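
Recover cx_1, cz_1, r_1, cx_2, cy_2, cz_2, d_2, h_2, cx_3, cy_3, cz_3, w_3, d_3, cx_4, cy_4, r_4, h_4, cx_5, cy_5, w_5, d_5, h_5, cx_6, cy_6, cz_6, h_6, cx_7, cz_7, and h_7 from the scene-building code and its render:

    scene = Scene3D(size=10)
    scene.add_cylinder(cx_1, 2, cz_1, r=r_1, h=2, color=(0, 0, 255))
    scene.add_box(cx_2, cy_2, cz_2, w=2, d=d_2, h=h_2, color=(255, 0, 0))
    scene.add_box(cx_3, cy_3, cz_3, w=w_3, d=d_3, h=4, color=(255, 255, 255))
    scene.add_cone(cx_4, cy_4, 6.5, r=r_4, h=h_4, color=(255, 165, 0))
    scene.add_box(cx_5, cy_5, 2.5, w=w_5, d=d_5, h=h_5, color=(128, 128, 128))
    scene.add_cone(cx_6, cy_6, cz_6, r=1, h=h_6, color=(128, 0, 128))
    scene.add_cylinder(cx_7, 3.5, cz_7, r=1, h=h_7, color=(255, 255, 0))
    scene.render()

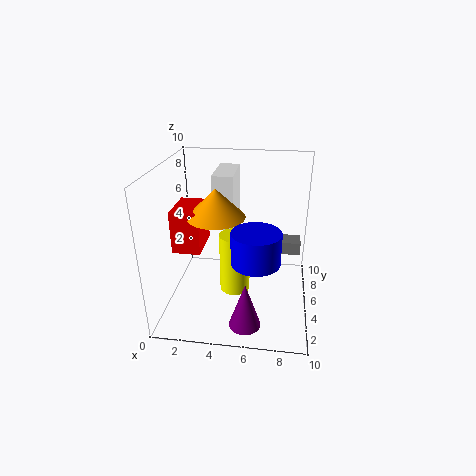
cx_1 = 6.5, cz_1 = 5, r_1 = 1.5, cx_2 = 0.5, cy_2 = 4, cz_2 = 4, d_2 = 3, h_2 = 3, cx_3 = 3, cy_3 = 6, cz_3 = 5, w_3 = 1.5, d_3 = 3.5, cx_4 = 3.5, cy_4 = 5, r_4 = 2, h_4 = 2, cx_5 = 6.5, cy_5 = 7.5, w_5 = 3, d_5 = 1.5, h_5 = 1, cx_6 = 6, cy_6 = 1, cz_6 = 1, h_6 = 3, cx_7 = 5, cz_7 = 2, h_7 = 4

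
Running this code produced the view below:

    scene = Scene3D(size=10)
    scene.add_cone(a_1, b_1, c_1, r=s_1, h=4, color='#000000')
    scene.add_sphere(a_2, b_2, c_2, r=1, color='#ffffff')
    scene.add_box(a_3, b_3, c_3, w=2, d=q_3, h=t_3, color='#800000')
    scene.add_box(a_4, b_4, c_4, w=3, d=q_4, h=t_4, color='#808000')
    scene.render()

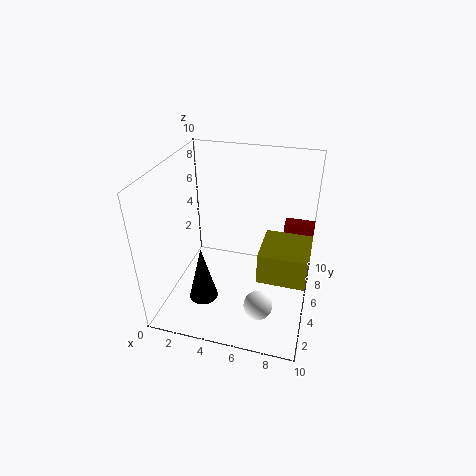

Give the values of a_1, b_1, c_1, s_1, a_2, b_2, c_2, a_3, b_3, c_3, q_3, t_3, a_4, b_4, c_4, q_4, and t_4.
a_1 = 3; b_1 = 3; c_1 = 1; s_1 = 1; a_2 = 7; b_2 = 3; c_2 = 1; a_3 = 8; b_3 = 6; c_3 = 4; q_3 = 1; t_3 = 2; a_4 = 7; b_4 = 2; c_4 = 4; q_4 = 3; t_4 = 2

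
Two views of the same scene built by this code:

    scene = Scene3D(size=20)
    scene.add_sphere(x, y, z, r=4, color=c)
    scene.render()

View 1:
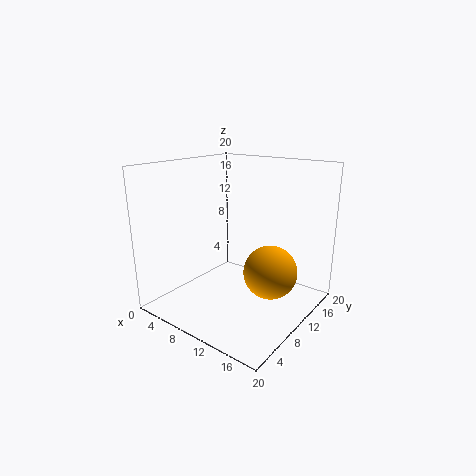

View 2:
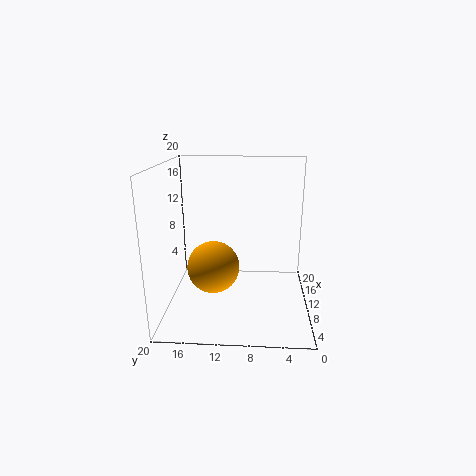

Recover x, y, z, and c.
x = 13, y = 14, z = 4, c = 'orange'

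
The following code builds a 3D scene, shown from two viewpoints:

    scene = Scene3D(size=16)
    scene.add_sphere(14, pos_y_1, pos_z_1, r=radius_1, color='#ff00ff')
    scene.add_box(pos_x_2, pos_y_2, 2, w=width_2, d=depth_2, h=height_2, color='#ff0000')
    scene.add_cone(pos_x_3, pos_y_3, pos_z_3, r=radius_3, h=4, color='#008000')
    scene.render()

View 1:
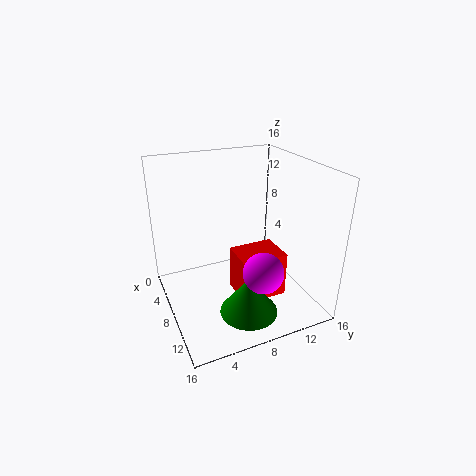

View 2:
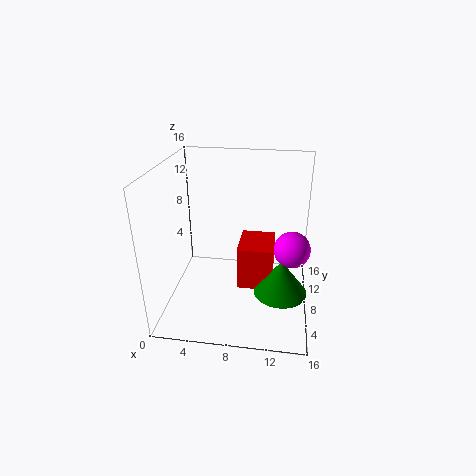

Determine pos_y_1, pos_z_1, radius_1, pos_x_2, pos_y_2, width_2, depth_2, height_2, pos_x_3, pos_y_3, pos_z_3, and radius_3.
pos_y_1 = 8; pos_z_1 = 7; radius_1 = 2; pos_x_2 = 8; pos_y_2 = 7; width_2 = 4; depth_2 = 5; height_2 = 5; pos_x_3 = 13; pos_y_3 = 7; pos_z_3 = 2; radius_3 = 3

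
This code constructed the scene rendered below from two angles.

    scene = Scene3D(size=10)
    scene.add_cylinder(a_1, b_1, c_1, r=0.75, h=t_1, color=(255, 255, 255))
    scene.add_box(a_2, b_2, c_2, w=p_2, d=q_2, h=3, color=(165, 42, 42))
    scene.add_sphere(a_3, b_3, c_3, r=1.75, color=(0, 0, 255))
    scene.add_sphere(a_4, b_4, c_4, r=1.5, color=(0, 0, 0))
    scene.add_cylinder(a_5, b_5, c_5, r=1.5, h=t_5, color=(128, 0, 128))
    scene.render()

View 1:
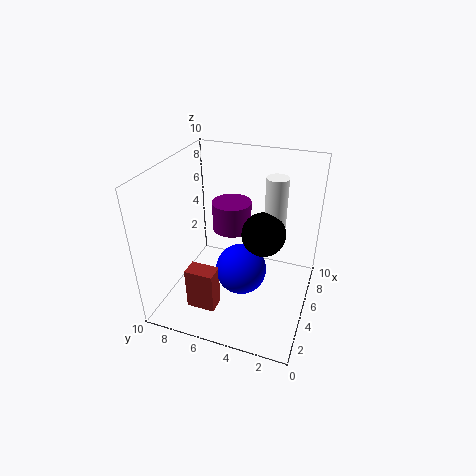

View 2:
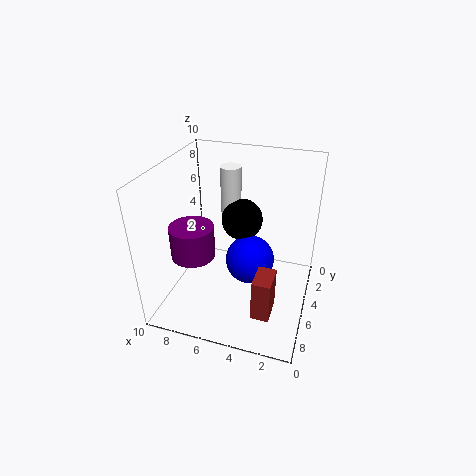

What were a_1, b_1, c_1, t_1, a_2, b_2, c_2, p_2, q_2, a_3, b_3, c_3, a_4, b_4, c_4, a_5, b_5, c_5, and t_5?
a_1 = 6.25; b_1 = 2.75; c_1 = 5.75; t_1 = 3.5; a_2 = 2; b_2 = 5.75; c_2 = 0.5; p_2 = 1.25; q_2 = 2; a_3 = 4.25; b_3 = 4.5; c_3 = 3; a_4 = 5.25; b_4 = 3.25; c_4 = 5.5; a_5 = 7.75; b_5 = 6.5; c_5 = 4; t_5 = 2.25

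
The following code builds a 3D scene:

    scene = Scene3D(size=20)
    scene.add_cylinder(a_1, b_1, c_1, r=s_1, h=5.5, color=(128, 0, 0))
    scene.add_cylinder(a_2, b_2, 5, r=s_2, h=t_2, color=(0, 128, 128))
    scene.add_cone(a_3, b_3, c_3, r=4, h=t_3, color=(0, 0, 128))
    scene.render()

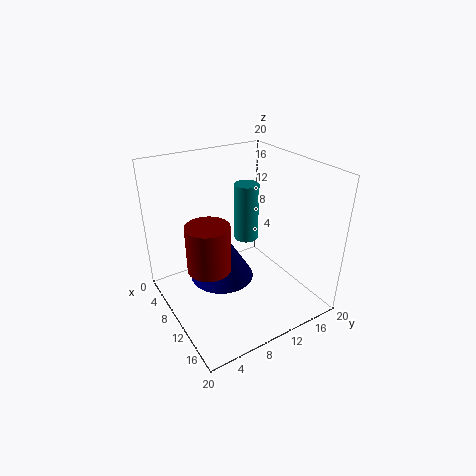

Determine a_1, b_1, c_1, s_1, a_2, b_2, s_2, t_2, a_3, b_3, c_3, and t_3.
a_1 = 15
b_1 = 3
c_1 = 10.5
s_1 = 2.5
a_2 = 3
b_2 = 16
s_2 = 2
t_2 = 9.5
a_3 = 12.5
b_3 = 6
c_3 = 7
t_3 = 6.5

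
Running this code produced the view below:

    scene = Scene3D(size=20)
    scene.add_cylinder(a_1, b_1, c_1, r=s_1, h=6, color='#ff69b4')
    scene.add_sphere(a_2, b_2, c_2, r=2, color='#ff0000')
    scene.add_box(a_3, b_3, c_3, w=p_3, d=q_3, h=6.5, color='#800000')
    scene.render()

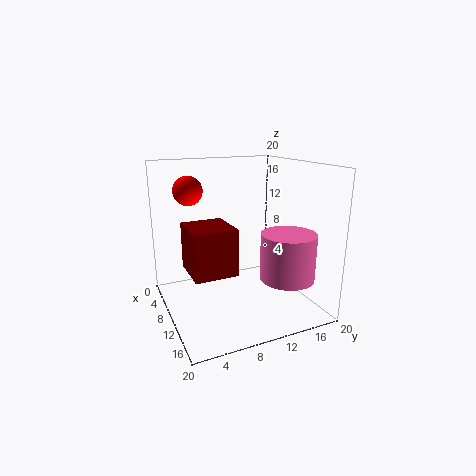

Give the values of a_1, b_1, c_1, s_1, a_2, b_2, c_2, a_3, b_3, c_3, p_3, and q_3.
a_1 = 16.5, b_1 = 14, c_1 = 6, s_1 = 3.5, a_2 = 7, b_2 = 4, c_2 = 16.5, a_3 = 6, b_3 = 3, c_3 = 5.5, p_3 = 6.5, q_3 = 6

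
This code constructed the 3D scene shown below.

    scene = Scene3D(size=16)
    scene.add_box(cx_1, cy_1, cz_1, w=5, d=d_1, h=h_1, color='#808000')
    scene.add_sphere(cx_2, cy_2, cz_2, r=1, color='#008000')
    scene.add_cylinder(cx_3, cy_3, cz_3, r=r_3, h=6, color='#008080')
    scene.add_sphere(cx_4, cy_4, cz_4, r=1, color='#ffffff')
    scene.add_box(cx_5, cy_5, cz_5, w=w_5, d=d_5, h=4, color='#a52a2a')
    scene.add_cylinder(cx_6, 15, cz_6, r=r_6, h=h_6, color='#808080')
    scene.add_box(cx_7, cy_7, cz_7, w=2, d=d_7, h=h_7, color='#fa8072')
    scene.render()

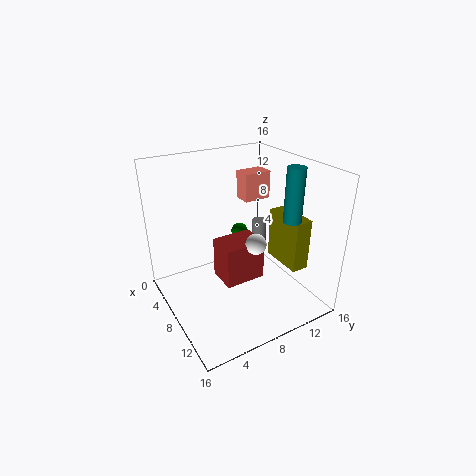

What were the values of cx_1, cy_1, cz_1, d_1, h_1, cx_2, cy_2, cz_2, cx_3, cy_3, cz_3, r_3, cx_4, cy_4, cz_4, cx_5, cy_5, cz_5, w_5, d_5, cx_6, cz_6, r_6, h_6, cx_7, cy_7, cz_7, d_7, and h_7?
cx_1 = 7, cy_1 = 13, cz_1 = 4, d_1 = 2, h_1 = 6, cx_2 = 5, cy_2 = 10, cz_2 = 7, cx_3 = 11, cy_3 = 13, cz_3 = 10, r_3 = 1, cx_4 = 13, cy_4 = 7, cz_4 = 10, cx_5 = 10, cy_5 = 4, cz_5 = 6, w_5 = 3, d_5 = 4, cx_6 = 2, cz_6 = 3, r_6 = 1, h_6 = 3, cx_7 = 6, cy_7 = 9, cz_7 = 12, d_7 = 3, h_7 = 3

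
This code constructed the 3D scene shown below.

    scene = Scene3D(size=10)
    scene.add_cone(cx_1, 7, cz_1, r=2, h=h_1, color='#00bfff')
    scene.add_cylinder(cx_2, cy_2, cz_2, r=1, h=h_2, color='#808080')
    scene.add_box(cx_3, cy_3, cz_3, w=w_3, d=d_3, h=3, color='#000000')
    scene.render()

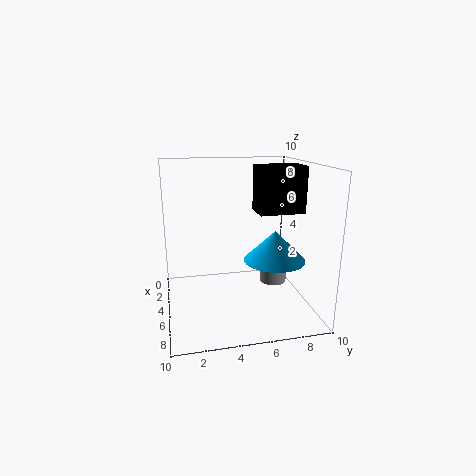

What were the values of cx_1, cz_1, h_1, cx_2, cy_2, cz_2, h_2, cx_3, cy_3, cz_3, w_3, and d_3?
cx_1 = 7
cz_1 = 4
h_1 = 2
cx_2 = 4
cy_2 = 8
cz_2 = 1
h_2 = 2
cx_3 = 5
cy_3 = 6
cz_3 = 7
w_3 = 2
d_3 = 3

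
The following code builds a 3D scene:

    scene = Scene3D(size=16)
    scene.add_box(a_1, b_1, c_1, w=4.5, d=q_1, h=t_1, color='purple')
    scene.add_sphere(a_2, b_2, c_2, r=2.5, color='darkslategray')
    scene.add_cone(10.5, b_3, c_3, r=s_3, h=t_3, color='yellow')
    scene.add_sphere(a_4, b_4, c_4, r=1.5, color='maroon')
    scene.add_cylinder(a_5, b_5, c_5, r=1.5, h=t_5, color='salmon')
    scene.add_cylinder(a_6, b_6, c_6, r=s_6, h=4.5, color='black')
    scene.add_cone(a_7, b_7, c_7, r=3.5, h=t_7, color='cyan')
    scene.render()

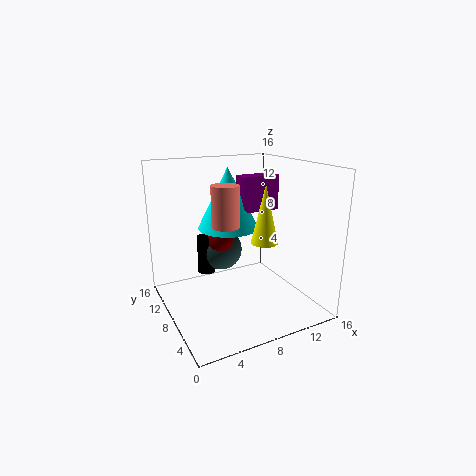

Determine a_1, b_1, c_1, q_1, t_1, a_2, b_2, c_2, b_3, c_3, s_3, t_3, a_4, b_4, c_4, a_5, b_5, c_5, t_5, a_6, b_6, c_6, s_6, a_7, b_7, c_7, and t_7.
a_1 = 9
b_1 = 8.5
c_1 = 10.5
q_1 = 2
t_1 = 4
a_2 = 7.5
b_2 = 11.5
c_2 = 5.5
b_3 = 6.5
c_3 = 7.5
s_3 = 1.5
t_3 = 6.5
a_4 = 7
b_4 = 10.5
c_4 = 7
a_5 = 6.5
b_5 = 8
c_5 = 9.5
t_5 = 4.5
a_6 = 5.5
b_6 = 11.5
c_6 = 3
s_6 = 1
a_7 = 8
b_7 = 10.5
c_7 = 8.5
t_7 = 7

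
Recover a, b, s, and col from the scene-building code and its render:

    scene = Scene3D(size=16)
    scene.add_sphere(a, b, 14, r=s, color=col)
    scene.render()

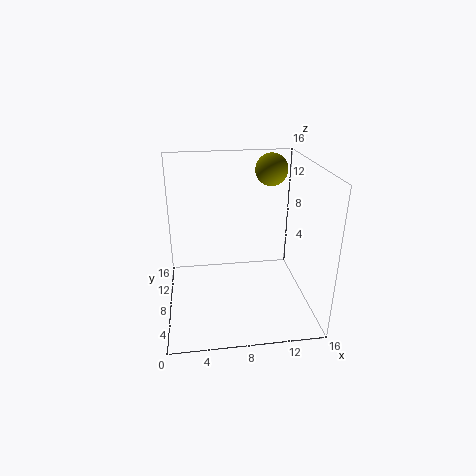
a = 13
b = 14
s = 2
col = 'olive'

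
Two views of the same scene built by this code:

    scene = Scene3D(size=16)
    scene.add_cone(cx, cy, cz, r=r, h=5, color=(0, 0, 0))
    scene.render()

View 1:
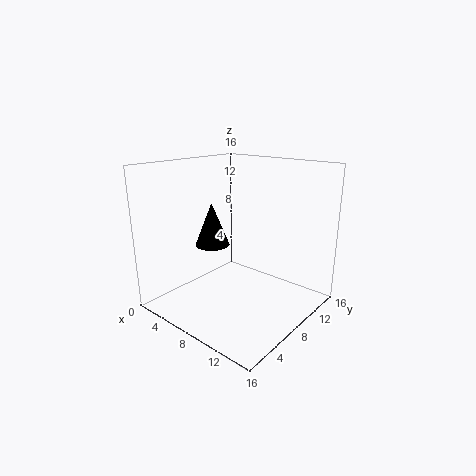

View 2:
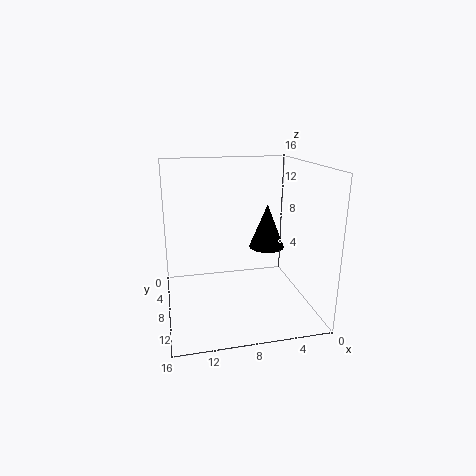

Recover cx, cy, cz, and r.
cx = 4.5
cy = 7.5
cz = 6.5
r = 2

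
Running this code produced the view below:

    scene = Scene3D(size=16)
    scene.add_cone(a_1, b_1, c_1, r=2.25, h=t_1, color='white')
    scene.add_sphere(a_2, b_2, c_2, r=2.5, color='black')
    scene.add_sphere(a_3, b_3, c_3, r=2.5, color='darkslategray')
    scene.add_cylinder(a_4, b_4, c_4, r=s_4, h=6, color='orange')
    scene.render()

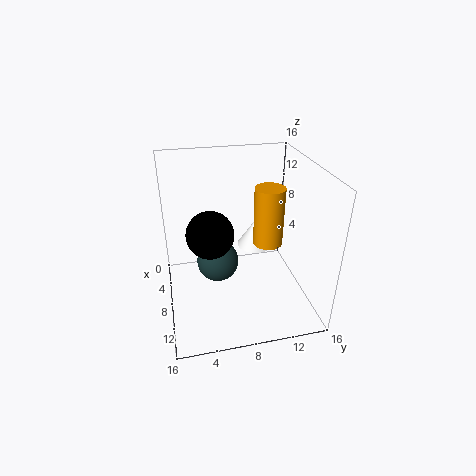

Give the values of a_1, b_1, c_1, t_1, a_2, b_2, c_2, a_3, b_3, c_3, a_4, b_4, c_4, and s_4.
a_1 = 3.75; b_1 = 11.25; c_1 = 4.25; t_1 = 3.5; a_2 = 9.25; b_2 = 4.75; c_2 = 9.5; a_3 = 5.75; b_3 = 6; c_3 = 3.75; a_4 = 10.75; b_4 = 10.5; c_4 = 8.75; s_4 = 1.5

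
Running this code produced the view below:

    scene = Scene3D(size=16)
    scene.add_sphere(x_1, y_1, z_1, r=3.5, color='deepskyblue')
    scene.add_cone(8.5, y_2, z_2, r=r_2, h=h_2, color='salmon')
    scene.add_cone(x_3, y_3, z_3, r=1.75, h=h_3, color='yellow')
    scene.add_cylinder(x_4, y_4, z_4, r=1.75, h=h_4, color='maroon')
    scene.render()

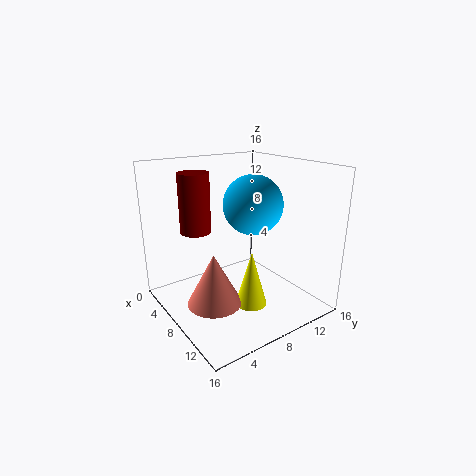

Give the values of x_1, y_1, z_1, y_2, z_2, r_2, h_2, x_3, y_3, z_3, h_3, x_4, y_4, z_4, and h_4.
x_1 = 6.75
y_1 = 11
z_1 = 11
y_2 = 4.5
z_2 = 1.25
r_2 = 3
h_2 = 5.75
x_3 = 10.25
y_3 = 8.25
z_3 = 0.75
h_3 = 6.25
x_4 = 4.25
y_4 = 4.75
z_4 = 8.25
h_4 = 6.75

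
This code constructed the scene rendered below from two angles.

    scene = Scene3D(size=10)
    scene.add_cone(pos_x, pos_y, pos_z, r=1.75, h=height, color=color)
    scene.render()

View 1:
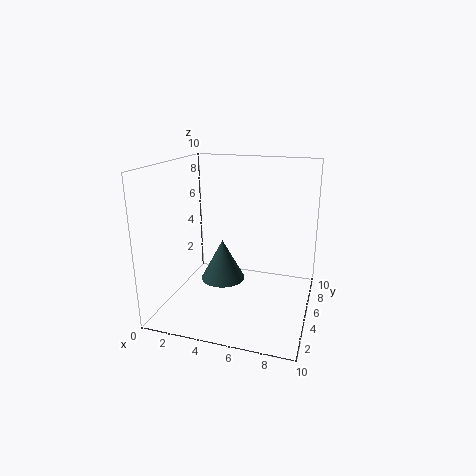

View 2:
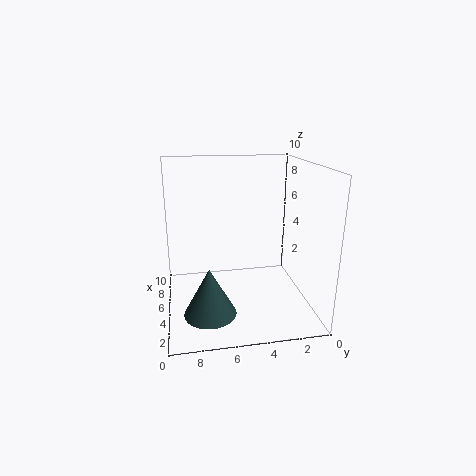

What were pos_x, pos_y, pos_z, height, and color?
pos_x = 3, pos_y = 7.25, pos_z = 0.5, height = 3.25, color = 'darkslategray'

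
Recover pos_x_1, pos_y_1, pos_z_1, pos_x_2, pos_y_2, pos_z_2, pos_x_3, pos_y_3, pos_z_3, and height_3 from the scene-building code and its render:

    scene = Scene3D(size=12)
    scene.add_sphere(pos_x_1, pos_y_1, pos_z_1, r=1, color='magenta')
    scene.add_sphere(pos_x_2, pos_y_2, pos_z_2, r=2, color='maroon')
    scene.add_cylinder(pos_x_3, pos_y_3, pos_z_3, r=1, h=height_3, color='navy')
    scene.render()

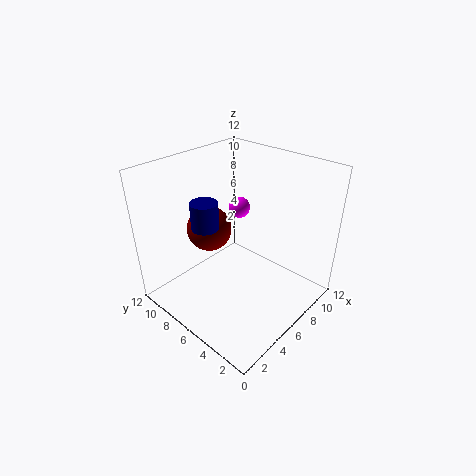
pos_x_1 = 9.5
pos_y_1 = 9
pos_z_1 = 6.5
pos_x_2 = 6
pos_y_2 = 9.5
pos_z_2 = 5.5
pos_x_3 = 2.5
pos_y_3 = 6
pos_z_3 = 8.5
height_3 = 2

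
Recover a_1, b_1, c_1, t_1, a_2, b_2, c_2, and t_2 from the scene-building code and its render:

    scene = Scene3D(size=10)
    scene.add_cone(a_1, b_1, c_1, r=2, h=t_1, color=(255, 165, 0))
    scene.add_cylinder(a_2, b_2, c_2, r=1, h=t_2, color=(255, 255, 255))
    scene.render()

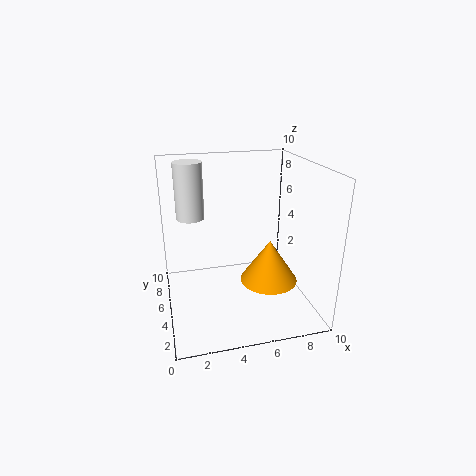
a_1 = 7; b_1 = 4; c_1 = 2; t_1 = 3; a_2 = 2; b_2 = 7; c_2 = 6; t_2 = 4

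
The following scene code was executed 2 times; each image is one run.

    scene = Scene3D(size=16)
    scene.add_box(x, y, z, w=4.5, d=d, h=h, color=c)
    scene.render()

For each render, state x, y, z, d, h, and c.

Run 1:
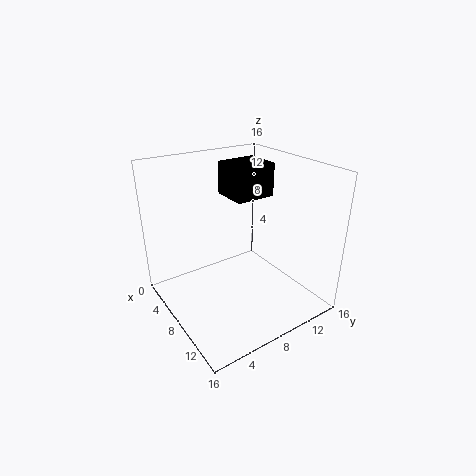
x = 1.5, y = 9.5, z = 11, d = 5, h = 4, c = 'black'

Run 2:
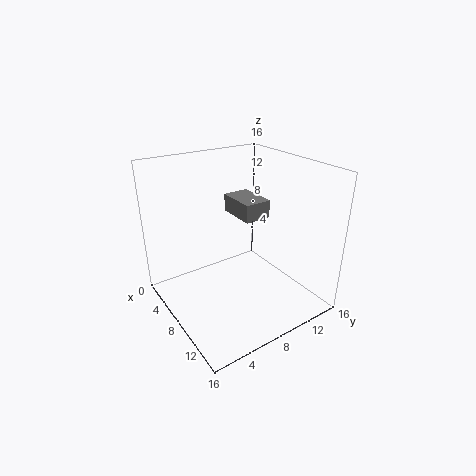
x = 4.5, y = 8.5, z = 10, d = 3, h = 2, c = 'gray'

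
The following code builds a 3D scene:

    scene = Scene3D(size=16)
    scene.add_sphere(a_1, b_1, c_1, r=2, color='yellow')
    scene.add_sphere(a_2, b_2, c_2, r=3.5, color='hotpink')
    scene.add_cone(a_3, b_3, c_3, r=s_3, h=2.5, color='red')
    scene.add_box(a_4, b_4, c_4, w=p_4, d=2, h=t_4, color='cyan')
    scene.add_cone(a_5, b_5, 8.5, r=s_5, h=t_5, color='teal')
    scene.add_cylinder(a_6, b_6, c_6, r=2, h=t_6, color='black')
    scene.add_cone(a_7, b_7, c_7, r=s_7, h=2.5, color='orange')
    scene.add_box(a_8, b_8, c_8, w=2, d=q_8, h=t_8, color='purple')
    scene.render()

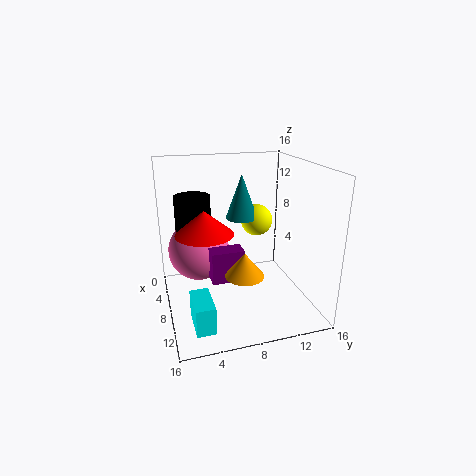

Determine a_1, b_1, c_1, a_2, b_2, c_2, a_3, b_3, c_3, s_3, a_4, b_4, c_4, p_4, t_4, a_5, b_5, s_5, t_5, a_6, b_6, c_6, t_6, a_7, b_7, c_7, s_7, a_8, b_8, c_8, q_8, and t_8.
a_1 = 3, b_1 = 12, c_1 = 8, a_2 = 5.5, b_2 = 4, c_2 = 6, a_3 = 9.5, b_3 = 4, c_3 = 9.5, s_3 = 3, a_4 = 10, b_4 = 2, c_4 = 0.5, p_4 = 4, t_4 = 3, a_5 = 3, b_5 = 10, s_5 = 2, t_5 = 5.5, a_6 = 5.5, b_6 = 3.5, c_6 = 5, t_6 = 7.5, a_7 = 12, b_7 = 7.5, c_7 = 5.5, s_7 = 2, a_8 = 8.5, b_8 = 4.5, c_8 = 4, q_8 = 3.5, t_8 = 3.5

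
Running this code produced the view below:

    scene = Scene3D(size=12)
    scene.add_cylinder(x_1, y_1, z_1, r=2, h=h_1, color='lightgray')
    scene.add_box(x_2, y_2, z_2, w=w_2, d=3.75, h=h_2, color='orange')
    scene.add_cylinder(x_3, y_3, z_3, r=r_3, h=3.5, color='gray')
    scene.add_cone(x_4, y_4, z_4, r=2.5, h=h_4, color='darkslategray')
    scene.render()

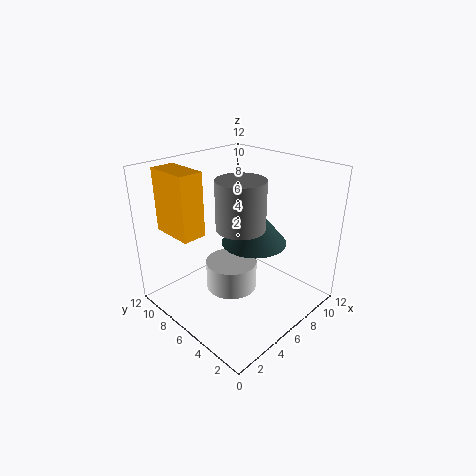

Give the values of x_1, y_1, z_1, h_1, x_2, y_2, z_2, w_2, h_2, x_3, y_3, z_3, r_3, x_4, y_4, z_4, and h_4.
x_1 = 4.25, y_1 = 5, z_1 = 2.75, h_1 = 2.25, x_2 = 1.75, y_2 = 7.5, z_2 = 6.5, w_2 = 2, h_2 = 5.25, x_3 = 3.75, y_3 = 3.5, z_3 = 8.5, r_3 = 1.75, x_4 = 5.75, y_4 = 4, z_4 = 6.5, h_4 = 3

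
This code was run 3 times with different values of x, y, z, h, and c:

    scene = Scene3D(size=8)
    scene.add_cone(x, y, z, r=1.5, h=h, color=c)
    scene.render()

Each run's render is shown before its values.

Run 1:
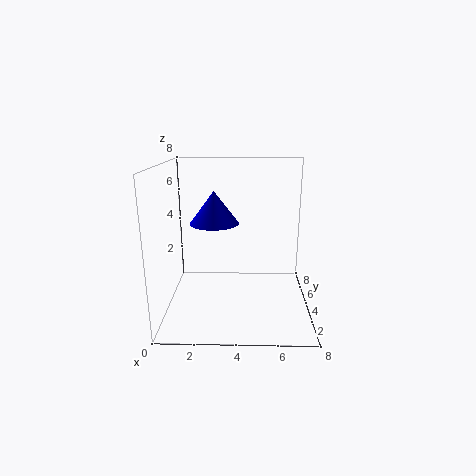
x = 2.5
y = 6
z = 4.25
h = 2
c = 'blue'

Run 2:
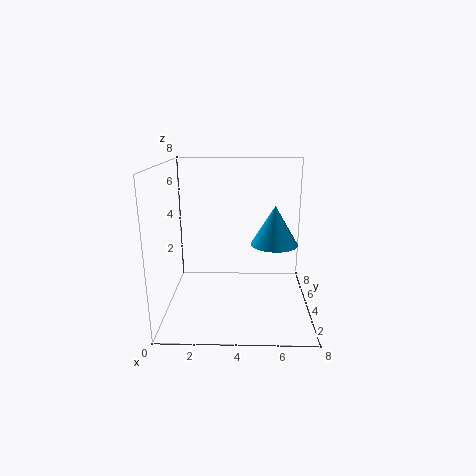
x = 6.25
y = 6.5
z = 2.75
h = 2.5
c = 'deepskyblue'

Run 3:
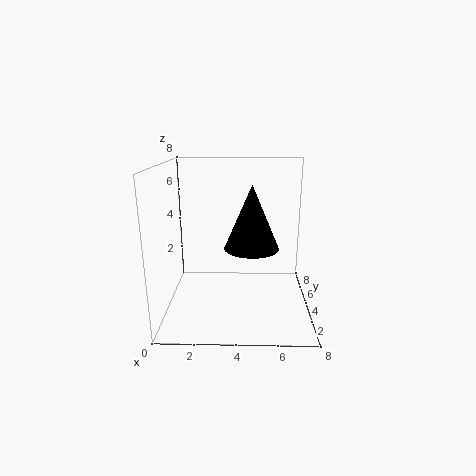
x = 4.75
y = 3.75
z = 3.5
h = 3.5
c = 'black'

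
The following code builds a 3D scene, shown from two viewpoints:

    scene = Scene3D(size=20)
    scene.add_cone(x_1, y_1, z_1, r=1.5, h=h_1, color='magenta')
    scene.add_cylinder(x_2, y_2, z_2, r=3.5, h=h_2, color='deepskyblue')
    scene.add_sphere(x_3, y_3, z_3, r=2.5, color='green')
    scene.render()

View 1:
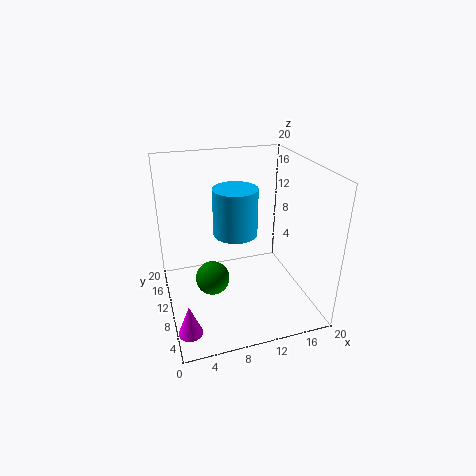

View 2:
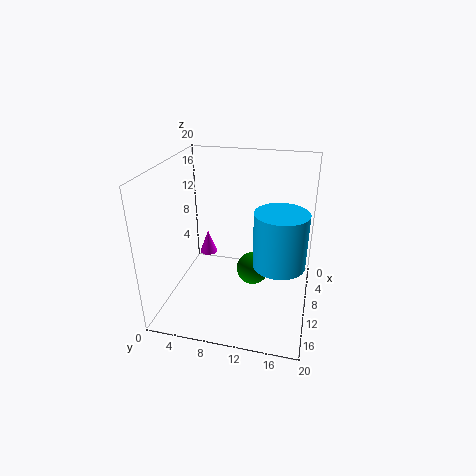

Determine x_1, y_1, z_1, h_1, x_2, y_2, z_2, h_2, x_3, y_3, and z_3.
x_1 = 1.5, y_1 = 2.5, z_1 = 2, h_1 = 4, x_2 = 11.5, y_2 = 16, z_2 = 7.5, h_2 = 7.5, x_3 = 6.5, y_3 = 11.5, z_3 = 3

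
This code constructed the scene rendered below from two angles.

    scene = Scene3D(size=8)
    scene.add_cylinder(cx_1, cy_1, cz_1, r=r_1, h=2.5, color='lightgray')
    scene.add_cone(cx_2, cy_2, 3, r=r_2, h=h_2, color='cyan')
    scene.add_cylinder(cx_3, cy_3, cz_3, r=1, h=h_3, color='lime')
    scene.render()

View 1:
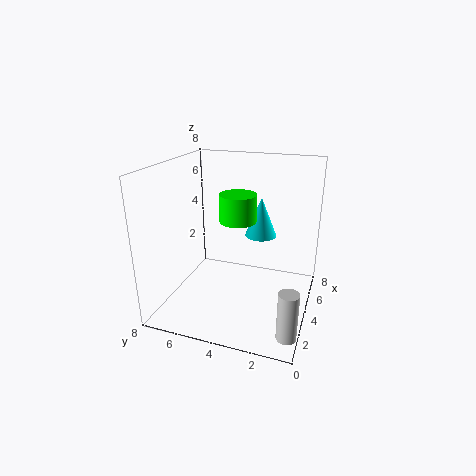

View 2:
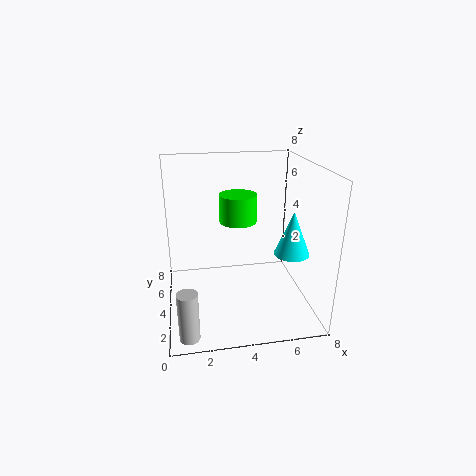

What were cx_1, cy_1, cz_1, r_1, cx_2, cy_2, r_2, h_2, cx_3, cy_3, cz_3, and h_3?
cx_1 = 1, cy_1 = 0.5, cz_1 = 0.5, r_1 = 0.5, cx_2 = 7, cy_2 = 3.5, r_2 = 1, h_2 = 2.5, cx_3 = 4, cy_3 = 4, cz_3 = 5, h_3 = 1.5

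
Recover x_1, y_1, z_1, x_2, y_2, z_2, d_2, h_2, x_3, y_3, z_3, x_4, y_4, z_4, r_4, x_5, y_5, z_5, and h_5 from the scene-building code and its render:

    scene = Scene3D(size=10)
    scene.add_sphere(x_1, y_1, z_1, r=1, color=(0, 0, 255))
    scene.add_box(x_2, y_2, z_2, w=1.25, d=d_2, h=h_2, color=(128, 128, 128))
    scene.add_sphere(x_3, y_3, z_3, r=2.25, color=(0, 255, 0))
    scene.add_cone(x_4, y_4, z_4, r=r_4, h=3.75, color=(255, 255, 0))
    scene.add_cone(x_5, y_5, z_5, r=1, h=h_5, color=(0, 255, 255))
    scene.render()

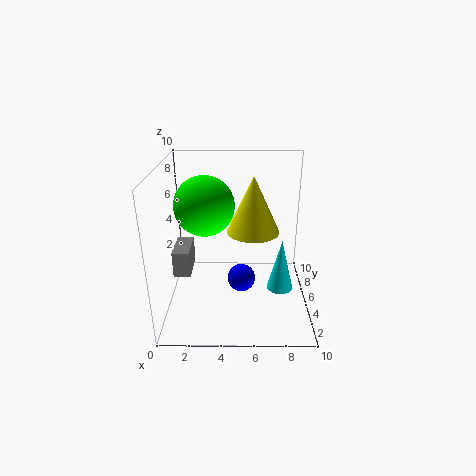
x_1 = 5.25; y_1 = 5; z_1 = 1.75; x_2 = 0.25; y_2 = 5; z_2 = 1.75; d_2 = 2.75; h_2 = 2; x_3 = 2.5; y_3 = 7.25; z_3 = 6.5; x_4 = 6; y_4 = 4.5; z_4 = 5.75; r_4 = 1.75; x_5 = 8.25; y_5 = 6; z_5 = 0.25; h_5 = 4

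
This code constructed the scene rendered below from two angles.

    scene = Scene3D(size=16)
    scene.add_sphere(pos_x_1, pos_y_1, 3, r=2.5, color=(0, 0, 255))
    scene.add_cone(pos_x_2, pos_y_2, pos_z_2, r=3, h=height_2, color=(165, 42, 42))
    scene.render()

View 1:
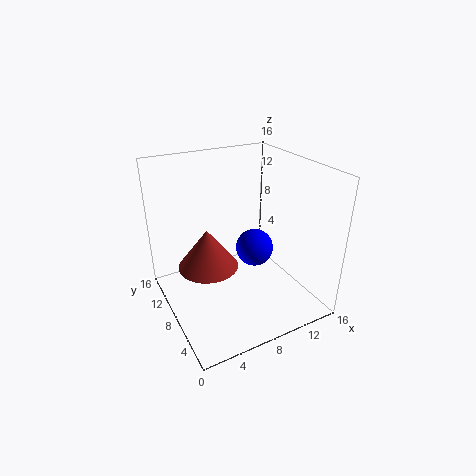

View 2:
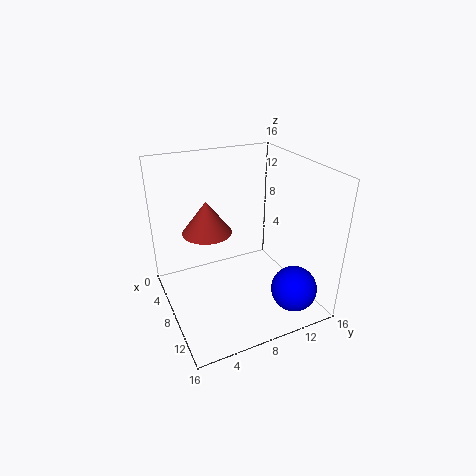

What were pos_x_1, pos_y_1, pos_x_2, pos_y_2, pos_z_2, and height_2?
pos_x_1 = 13, pos_y_1 = 12.5, pos_x_2 = 3.5, pos_y_2 = 6, pos_z_2 = 7, height_2 = 4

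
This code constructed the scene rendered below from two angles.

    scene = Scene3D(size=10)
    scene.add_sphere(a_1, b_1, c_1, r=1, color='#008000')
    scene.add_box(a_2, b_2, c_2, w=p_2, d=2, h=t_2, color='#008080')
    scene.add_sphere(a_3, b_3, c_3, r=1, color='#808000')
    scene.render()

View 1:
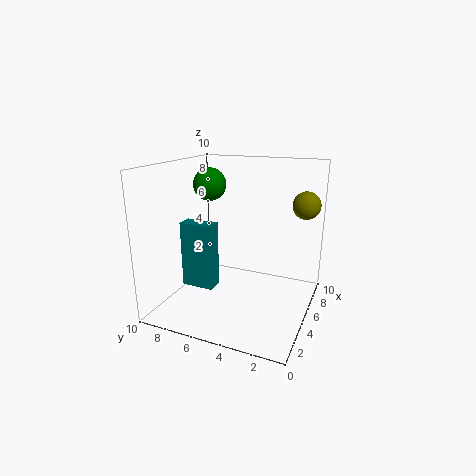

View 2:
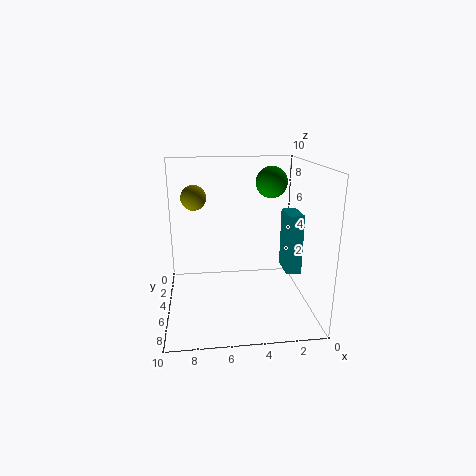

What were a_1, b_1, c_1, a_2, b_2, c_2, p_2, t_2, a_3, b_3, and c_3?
a_1 = 3
b_1 = 6
c_1 = 9
a_2 = 1
b_2 = 5
c_2 = 3
p_2 = 1
t_2 = 4
a_3 = 8
b_3 = 1
c_3 = 7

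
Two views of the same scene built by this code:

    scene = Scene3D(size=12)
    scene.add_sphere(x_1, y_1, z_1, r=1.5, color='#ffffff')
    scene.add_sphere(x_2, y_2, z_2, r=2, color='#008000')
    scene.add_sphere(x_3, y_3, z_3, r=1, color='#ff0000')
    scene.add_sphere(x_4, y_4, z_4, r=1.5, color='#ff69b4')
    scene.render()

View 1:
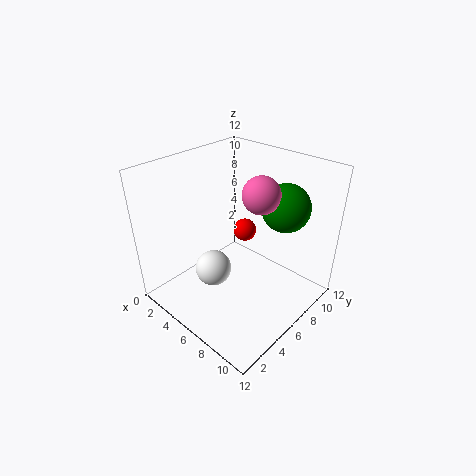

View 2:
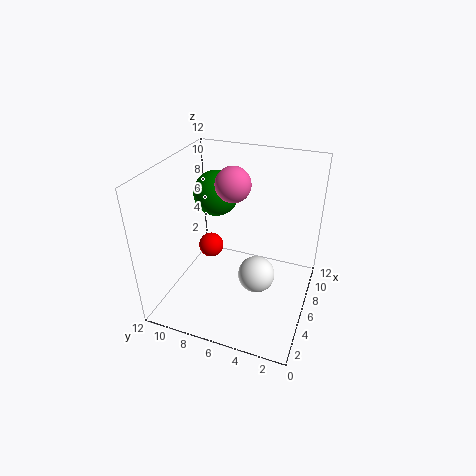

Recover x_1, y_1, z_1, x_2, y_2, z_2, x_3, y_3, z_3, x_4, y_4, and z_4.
x_1 = 5, y_1 = 4, z_1 = 3.5, x_2 = 8.5, y_2 = 9, z_2 = 8.5, x_3 = 5, y_3 = 8, z_3 = 5.5, x_4 = 7.5, y_4 = 7, z_4 = 10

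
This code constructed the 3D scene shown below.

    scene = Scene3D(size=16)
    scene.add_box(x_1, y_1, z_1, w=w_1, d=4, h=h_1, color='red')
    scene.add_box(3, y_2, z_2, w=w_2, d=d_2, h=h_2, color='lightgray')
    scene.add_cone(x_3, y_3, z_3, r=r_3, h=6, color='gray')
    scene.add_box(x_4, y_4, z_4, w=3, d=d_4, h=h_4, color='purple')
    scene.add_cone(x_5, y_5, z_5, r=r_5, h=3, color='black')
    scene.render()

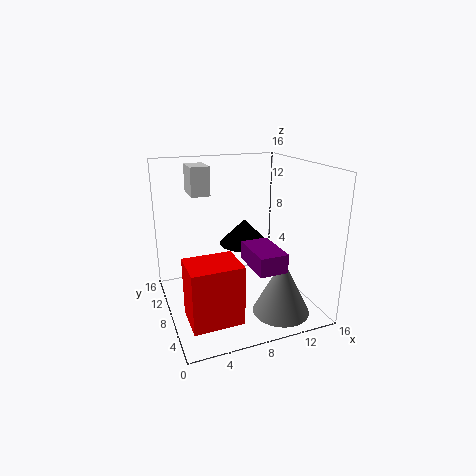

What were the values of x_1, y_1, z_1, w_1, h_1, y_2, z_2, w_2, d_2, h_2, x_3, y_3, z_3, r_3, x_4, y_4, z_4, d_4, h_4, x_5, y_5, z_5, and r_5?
x_1 = 1, y_1 = 1, z_1 = 2, w_1 = 5, h_1 = 6, y_2 = 8, z_2 = 13, w_2 = 2, d_2 = 3, h_2 = 3, x_3 = 11, y_3 = 3, z_3 = 1, r_3 = 3, x_4 = 8, y_4 = 2, z_4 = 6, d_4 = 5, h_4 = 2, x_5 = 10, y_5 = 11, z_5 = 6, r_5 = 3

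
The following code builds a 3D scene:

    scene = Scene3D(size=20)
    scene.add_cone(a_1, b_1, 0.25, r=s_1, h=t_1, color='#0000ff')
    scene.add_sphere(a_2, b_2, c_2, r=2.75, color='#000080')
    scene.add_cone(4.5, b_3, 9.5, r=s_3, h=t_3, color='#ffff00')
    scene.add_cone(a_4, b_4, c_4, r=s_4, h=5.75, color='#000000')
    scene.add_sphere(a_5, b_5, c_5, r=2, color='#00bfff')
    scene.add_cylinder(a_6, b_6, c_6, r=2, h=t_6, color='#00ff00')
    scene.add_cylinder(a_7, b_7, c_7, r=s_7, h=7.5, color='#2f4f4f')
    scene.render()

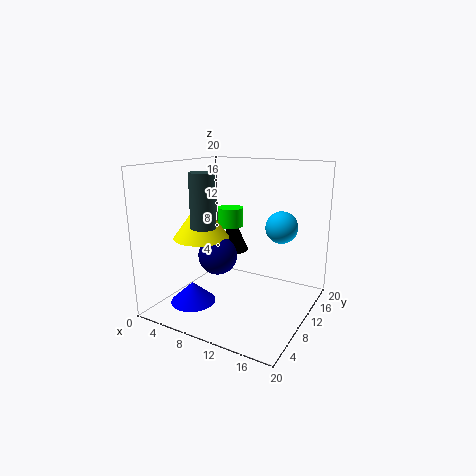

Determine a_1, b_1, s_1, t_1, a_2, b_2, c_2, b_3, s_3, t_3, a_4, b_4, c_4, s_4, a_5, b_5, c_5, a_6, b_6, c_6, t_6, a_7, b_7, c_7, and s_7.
a_1 = 4.25, b_1 = 6.75, s_1 = 3.25, t_1 = 3, a_2 = 7.25, b_2 = 9, c_2 = 7.25, b_3 = 9, s_3 = 4, t_3 = 5.5, a_4 = 5.75, b_4 = 15.75, c_4 = 5.75, s_4 = 2.5, a_5 = 16.75, b_5 = 9, c_5 = 12.75, a_6 = 5.5, b_6 = 15.5, c_6 = 9.75, t_6 = 3, a_7 = 6, b_7 = 7.5, c_7 = 11.5, s_7 = 1.75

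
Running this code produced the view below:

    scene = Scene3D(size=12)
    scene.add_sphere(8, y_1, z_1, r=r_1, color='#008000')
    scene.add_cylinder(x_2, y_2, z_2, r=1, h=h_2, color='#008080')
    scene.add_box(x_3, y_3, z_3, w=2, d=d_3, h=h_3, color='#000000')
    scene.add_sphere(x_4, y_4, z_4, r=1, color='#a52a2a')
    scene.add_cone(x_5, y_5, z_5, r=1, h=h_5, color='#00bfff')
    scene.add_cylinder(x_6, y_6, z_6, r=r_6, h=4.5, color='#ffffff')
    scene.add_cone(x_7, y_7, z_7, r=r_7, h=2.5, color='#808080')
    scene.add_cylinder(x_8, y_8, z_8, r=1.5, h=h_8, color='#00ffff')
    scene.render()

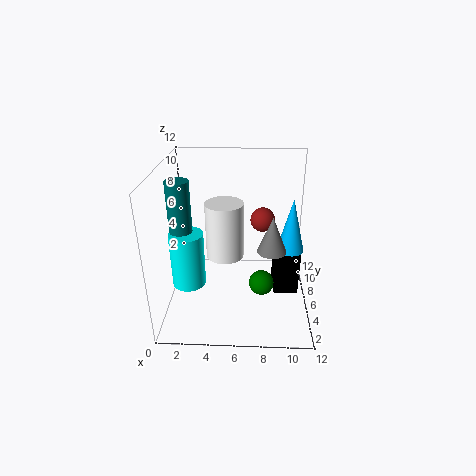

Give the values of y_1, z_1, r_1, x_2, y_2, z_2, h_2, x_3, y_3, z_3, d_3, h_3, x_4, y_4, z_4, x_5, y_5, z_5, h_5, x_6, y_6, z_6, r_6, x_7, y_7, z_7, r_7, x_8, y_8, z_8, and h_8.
y_1 = 4, z_1 = 3, r_1 = 1, x_2 = 1, y_2 = 7, z_2 = 4.5, h_2 = 6, x_3 = 9, y_3 = 4, z_3 = 2, d_3 = 3, h_3 = 3.5, x_4 = 8, y_4 = 6.5, z_4 = 7.5, x_5 = 10, y_5 = 3.5, z_5 = 6.5, h_5 = 4, x_6 = 5, y_6 = 5, z_6 = 5, r_6 = 1.5, x_7 = 8.5, y_7 = 1.5, z_7 = 7.5, r_7 = 1, x_8 = 1.5, y_8 = 6.5, z_8 = 1, h_8 = 5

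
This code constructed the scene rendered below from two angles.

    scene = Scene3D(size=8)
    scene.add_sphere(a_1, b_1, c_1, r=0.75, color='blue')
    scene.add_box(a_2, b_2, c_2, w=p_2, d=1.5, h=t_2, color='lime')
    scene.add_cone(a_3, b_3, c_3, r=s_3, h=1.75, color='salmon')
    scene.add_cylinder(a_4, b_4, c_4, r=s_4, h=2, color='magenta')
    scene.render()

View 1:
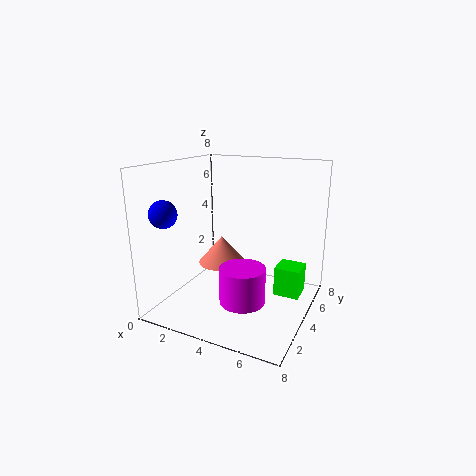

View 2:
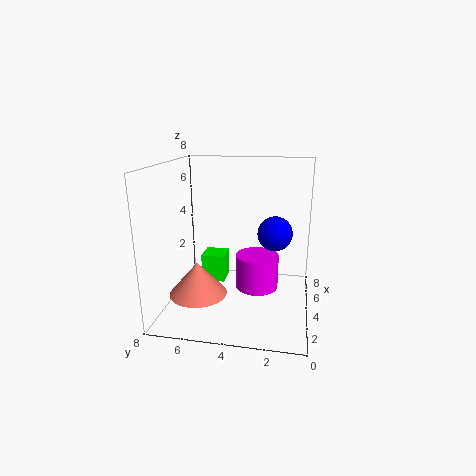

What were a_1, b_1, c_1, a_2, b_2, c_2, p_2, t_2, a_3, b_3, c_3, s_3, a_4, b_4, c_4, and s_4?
a_1 = 0.75, b_1 = 1.75, c_1 = 5.5, a_2 = 5.75, b_2 = 5.25, c_2 = 0.25, p_2 = 1.5, t_2 = 1.75, a_3 = 2, b_3 = 5.75, c_3 = 1.5, s_3 = 1.5, a_4 = 4.75, b_4 = 3, c_4 = 0.75, s_4 = 1.25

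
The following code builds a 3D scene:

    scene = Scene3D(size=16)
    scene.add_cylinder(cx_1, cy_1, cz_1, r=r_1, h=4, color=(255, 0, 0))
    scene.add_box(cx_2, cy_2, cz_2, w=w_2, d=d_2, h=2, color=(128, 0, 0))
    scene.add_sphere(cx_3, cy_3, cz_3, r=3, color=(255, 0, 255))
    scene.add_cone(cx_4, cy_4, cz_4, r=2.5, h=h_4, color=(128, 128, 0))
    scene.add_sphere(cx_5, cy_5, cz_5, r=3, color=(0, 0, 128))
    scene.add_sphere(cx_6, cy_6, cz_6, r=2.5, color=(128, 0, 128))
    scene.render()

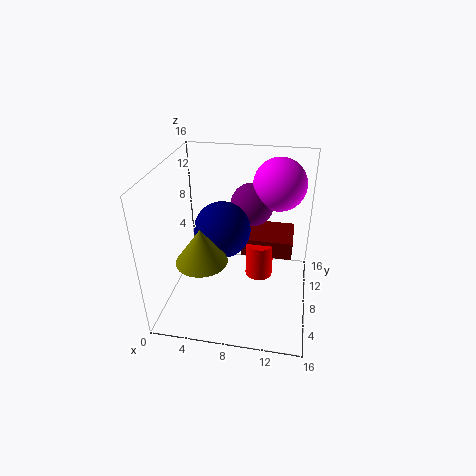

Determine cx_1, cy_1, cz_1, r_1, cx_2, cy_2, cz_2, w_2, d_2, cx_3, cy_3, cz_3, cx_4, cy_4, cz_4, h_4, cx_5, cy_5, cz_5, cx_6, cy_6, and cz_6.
cx_1 = 10.5
cy_1 = 7.5
cz_1 = 4
r_1 = 1.5
cx_2 = 8.5
cy_2 = 7
cz_2 = 6.5
w_2 = 5.5
d_2 = 4.5
cx_3 = 12
cy_3 = 12
cz_3 = 13
cx_4 = 5.5
cy_4 = 2.5
cz_4 = 8.5
h_4 = 3.5
cx_5 = 6.5
cy_5 = 7
cz_5 = 9.5
cx_6 = 9
cy_6 = 11.5
cz_6 = 10.5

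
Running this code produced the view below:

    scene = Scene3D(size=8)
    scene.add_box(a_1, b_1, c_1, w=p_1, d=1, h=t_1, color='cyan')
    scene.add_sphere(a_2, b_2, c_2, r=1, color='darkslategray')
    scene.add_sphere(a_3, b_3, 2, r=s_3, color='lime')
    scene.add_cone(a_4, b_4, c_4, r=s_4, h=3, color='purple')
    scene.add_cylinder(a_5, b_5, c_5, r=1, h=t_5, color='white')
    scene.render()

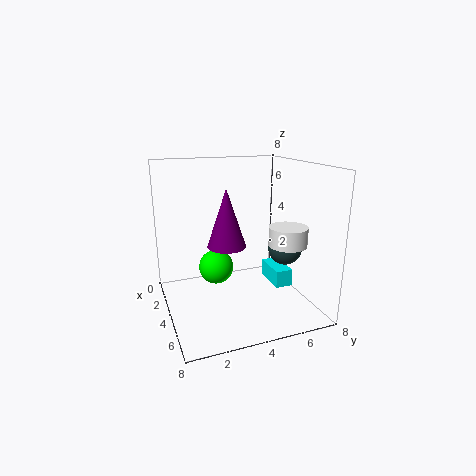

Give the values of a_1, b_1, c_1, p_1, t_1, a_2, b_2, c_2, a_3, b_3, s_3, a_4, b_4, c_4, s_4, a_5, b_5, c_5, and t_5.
a_1 = 3; b_1 = 6; c_1 = 1; p_1 = 2; t_1 = 1; a_2 = 4; b_2 = 7; c_2 = 3; a_3 = 3; b_3 = 3; s_3 = 1; a_4 = 5; b_4 = 3; c_4 = 4; s_4 = 1; a_5 = 6; b_5 = 6; c_5 = 4; t_5 = 1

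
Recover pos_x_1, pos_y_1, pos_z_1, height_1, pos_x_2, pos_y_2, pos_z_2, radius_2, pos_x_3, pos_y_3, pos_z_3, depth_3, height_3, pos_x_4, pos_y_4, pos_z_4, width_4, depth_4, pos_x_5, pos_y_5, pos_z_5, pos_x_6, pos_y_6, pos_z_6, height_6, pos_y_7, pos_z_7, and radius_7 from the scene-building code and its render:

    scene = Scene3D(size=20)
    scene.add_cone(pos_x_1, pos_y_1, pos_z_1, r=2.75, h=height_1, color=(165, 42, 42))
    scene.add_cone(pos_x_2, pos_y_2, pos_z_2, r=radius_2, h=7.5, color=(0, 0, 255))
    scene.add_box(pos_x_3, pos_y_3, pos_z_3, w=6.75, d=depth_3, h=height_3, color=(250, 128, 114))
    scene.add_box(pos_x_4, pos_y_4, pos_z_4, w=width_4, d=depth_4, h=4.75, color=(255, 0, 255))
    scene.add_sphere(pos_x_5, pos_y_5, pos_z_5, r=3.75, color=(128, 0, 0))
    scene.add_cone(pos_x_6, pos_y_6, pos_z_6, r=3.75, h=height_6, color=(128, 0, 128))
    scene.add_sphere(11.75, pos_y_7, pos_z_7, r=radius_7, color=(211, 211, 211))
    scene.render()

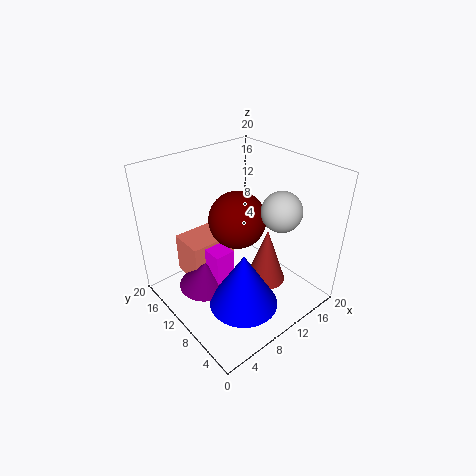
pos_x_1 = 12.5; pos_y_1 = 6.75; pos_z_1 = 3.75; height_1 = 8; pos_x_2 = 6.75; pos_y_2 = 5; pos_z_2 = 3.75; radius_2 = 4.5; pos_x_3 = 4; pos_y_3 = 11.75; pos_z_3 = 3.75; depth_3 = 5; height_3 = 5.75; pos_x_4 = 5.25; pos_y_4 = 8.5; pos_z_4 = 4.75; width_4 = 2.75; depth_4 = 2.75; pos_x_5 = 9.25; pos_y_5 = 9.25; pos_z_5 = 13.5; pos_x_6 = 5; pos_y_6 = 11; pos_z_6 = 4; height_6 = 3.5; pos_y_7 = 4; pos_z_7 = 16; radius_7 = 2.5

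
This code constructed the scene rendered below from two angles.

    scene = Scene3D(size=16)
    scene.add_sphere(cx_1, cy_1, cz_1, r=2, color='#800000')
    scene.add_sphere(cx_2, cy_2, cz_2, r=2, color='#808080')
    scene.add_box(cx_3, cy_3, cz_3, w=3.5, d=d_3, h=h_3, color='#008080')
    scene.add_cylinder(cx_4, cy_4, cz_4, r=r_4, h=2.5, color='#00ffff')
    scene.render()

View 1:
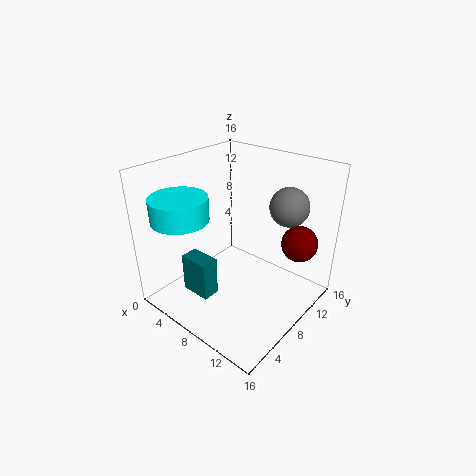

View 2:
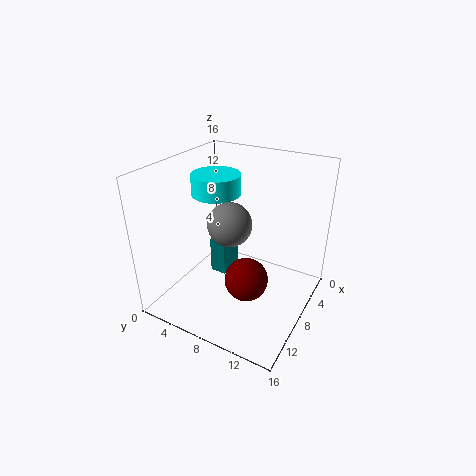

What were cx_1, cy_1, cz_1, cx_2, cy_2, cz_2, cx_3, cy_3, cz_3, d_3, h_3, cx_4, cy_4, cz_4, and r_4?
cx_1 = 13.5, cy_1 = 12, cz_1 = 7.5, cx_2 = 13, cy_2 = 10, cz_2 = 12.5, cx_3 = 3.5, cy_3 = 3.5, cz_3 = 1.5, d_3 = 2, h_3 = 4.5, cx_4 = 4.5, cy_4 = 3, cz_4 = 11, r_4 = 3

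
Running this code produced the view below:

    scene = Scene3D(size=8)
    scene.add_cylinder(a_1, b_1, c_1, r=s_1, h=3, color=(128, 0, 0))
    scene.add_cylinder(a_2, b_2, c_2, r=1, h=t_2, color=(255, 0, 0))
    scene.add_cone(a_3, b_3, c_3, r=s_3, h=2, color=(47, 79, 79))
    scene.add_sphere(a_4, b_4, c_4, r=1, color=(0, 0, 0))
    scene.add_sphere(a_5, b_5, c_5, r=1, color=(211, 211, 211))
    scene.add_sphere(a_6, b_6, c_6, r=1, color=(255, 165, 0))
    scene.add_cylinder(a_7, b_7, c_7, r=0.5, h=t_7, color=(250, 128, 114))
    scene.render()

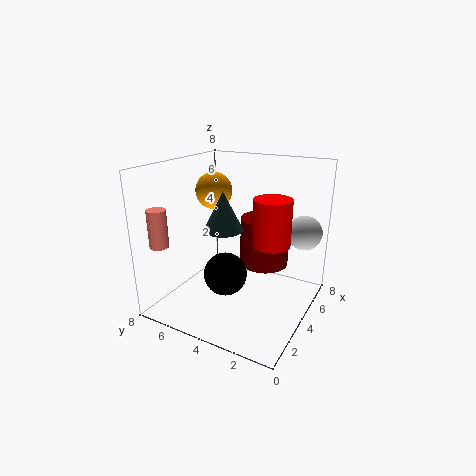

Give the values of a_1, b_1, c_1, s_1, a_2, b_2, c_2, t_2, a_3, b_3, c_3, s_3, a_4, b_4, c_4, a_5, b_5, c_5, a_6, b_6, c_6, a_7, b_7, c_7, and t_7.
a_1 = 6.5
b_1 = 3.5
c_1 = 1.5
s_1 = 1.5
a_2 = 4
b_2 = 2
c_2 = 4
t_2 = 2.5
a_3 = 2.5
b_3 = 4
c_3 = 5
s_3 = 1
a_4 = 1
b_4 = 3
c_4 = 3.5
a_5 = 6.5
b_5 = 1
c_5 = 4
a_6 = 4
b_6 = 5.5
c_6 = 6.5
a_7 = 1
b_7 = 7
c_7 = 4
t_7 = 2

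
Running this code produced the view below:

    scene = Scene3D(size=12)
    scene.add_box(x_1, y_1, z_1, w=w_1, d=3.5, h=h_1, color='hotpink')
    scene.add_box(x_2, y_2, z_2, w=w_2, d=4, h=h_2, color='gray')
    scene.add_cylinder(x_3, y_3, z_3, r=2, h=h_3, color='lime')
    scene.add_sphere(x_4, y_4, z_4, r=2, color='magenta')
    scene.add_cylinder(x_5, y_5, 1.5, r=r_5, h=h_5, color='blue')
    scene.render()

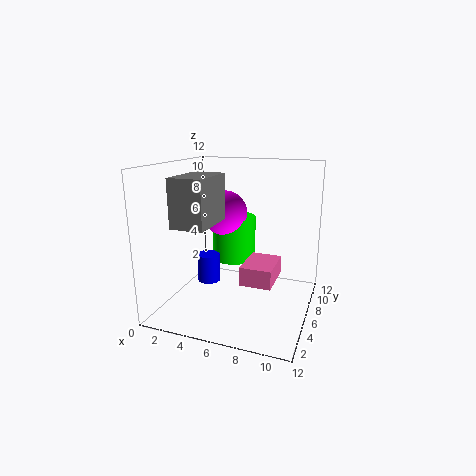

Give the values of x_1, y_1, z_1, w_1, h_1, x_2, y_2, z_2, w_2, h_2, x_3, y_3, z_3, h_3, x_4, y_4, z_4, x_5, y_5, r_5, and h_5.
x_1 = 7; y_1 = 3.5; z_1 = 3; w_1 = 2.5; h_1 = 1.5; x_2 = 3; y_2 = 0.5; z_2 = 8; w_2 = 2.5; h_2 = 3.5; x_3 = 4.5; y_3 = 9; z_3 = 3; h_3 = 4; x_4 = 4; y_4 = 8; z_4 = 7.5; x_5 = 3; y_5 = 6.5; r_5 = 1; h_5 = 2.5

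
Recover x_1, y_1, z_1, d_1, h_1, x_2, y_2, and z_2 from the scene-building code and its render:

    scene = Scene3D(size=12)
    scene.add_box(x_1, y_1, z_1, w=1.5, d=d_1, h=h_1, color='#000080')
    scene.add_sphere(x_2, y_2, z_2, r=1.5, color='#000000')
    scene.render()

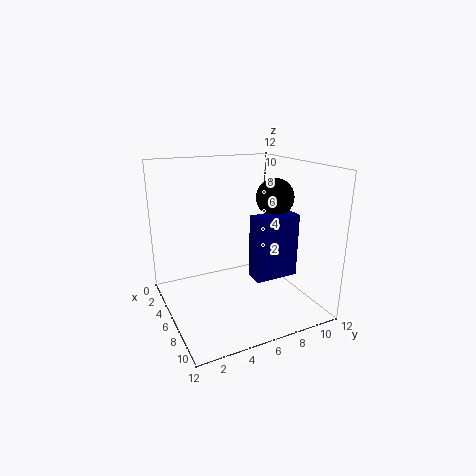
x_1 = 8, y_1 = 6, z_1 = 3.5, d_1 = 3.5, h_1 = 5, x_2 = 7.5, y_2 = 8.5, z_2 = 9.5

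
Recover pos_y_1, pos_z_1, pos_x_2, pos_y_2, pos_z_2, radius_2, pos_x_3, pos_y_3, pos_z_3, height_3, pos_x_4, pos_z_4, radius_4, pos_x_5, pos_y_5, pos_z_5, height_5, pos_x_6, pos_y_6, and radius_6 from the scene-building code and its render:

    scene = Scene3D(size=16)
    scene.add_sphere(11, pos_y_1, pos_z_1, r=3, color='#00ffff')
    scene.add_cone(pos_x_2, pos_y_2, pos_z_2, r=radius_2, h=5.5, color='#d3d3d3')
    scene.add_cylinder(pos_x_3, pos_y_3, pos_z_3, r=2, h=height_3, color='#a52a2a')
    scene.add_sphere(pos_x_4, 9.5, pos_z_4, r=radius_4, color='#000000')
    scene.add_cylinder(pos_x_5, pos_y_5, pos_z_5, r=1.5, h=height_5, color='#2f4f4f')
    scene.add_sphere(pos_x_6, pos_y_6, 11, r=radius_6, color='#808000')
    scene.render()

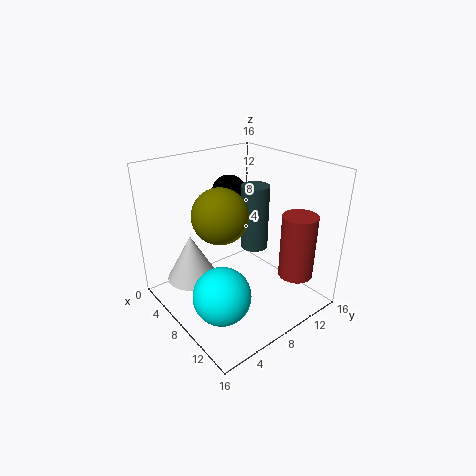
pos_y_1 = 3.5
pos_z_1 = 4
pos_x_2 = 3.5
pos_y_2 = 4.5
pos_z_2 = 2
radius_2 = 3
pos_x_3 = 12
pos_y_3 = 13.5
pos_z_3 = 3
height_3 = 7.5
pos_x_4 = 4.5
pos_z_4 = 12
radius_4 = 2
pos_x_5 = 9
pos_y_5 = 9.5
pos_z_5 = 7
height_5 = 7
pos_x_6 = 7.5
pos_y_6 = 6
radius_6 = 3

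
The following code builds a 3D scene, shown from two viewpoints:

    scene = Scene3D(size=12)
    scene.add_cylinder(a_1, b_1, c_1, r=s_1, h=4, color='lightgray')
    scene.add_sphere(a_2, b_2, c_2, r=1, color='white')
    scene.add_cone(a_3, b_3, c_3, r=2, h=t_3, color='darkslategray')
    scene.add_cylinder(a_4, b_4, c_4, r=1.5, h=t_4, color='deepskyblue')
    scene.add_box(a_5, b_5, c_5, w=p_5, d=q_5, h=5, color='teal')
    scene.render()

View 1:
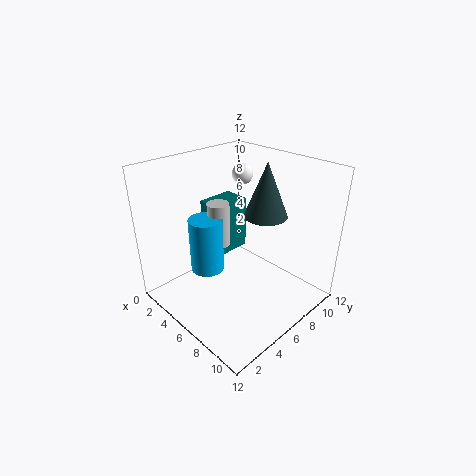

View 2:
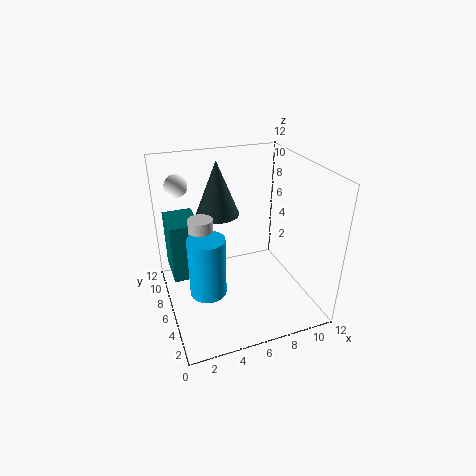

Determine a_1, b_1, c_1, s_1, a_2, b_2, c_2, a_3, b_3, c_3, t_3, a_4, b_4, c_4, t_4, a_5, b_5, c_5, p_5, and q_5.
a_1 = 3
b_1 = 6.5
c_1 = 4
s_1 = 1
a_2 = 2
b_2 = 10.5
c_2 = 9.5
a_3 = 5.5
b_3 = 10
c_3 = 6.5
t_3 = 5
a_4 = 3
b_4 = 5
c_4 = 2
t_4 = 5
a_5 = 0.5
b_5 = 6.5
c_5 = 2.5
p_5 = 2.5
q_5 = 3.5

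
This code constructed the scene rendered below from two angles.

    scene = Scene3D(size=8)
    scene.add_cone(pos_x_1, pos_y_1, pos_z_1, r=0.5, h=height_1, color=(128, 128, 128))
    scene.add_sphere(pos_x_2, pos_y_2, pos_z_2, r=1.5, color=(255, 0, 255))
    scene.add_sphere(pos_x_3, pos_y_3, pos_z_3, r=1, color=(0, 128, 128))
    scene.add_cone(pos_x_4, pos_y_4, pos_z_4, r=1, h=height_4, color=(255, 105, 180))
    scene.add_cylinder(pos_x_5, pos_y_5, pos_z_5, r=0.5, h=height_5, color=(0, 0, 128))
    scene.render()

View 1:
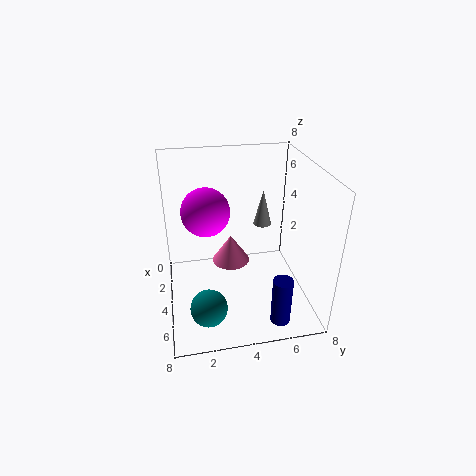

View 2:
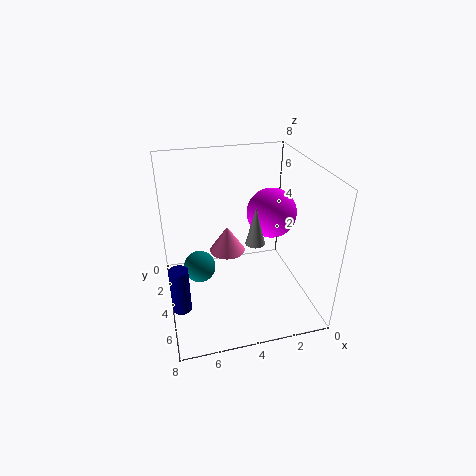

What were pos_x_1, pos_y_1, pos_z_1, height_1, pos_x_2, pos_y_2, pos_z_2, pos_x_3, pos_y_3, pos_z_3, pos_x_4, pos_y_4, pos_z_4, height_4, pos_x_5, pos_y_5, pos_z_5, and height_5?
pos_x_1 = 3.5
pos_y_1 = 5.5
pos_z_1 = 4.5
height_1 = 2
pos_x_2 = 1.5
pos_y_2 = 2.5
pos_z_2 = 4.5
pos_x_3 = 6
pos_y_3 = 2
pos_z_3 = 1
pos_x_4 = 4.5
pos_y_4 = 3.5
pos_z_4 = 3
height_4 = 1.5
pos_x_5 = 7.5
pos_y_5 = 5.5
pos_z_5 = 1
height_5 = 2.5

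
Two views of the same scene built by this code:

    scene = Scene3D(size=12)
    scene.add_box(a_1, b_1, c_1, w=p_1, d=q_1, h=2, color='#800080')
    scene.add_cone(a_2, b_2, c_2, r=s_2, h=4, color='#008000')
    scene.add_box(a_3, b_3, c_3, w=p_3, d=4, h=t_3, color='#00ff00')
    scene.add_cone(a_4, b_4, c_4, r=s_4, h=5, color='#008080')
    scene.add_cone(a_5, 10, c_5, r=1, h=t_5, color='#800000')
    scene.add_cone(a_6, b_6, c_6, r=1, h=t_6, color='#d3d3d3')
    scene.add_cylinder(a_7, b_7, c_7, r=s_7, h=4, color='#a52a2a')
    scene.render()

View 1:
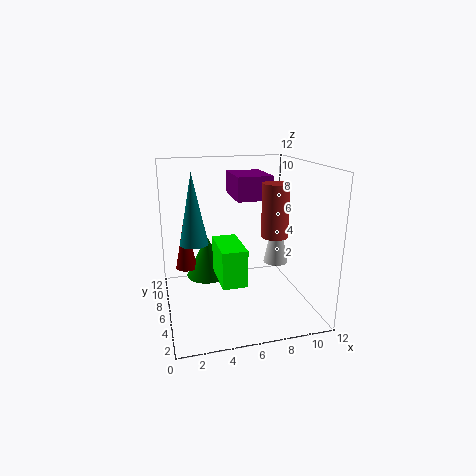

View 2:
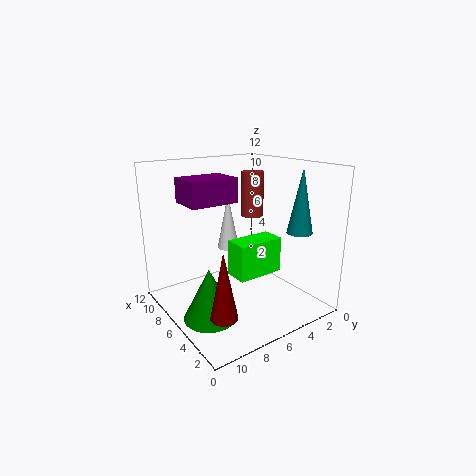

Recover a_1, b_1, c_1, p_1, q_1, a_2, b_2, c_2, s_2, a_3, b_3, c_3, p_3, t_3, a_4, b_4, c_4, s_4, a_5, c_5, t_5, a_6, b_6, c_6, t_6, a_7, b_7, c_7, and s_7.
a_1 = 6; b_1 = 6; c_1 = 9; p_1 = 3; q_1 = 4; a_2 = 4; b_2 = 10; c_2 = 1; s_2 = 2; a_3 = 4; b_3 = 3; c_3 = 3; p_3 = 2; t_3 = 3; a_4 = 2; b_4 = 3; c_4 = 7; s_4 = 1; a_5 = 2; c_5 = 2; t_5 = 5; a_6 = 9; b_6 = 5; c_6 = 4; t_6 = 5; a_7 = 8; b_7 = 3; c_7 = 7; s_7 = 1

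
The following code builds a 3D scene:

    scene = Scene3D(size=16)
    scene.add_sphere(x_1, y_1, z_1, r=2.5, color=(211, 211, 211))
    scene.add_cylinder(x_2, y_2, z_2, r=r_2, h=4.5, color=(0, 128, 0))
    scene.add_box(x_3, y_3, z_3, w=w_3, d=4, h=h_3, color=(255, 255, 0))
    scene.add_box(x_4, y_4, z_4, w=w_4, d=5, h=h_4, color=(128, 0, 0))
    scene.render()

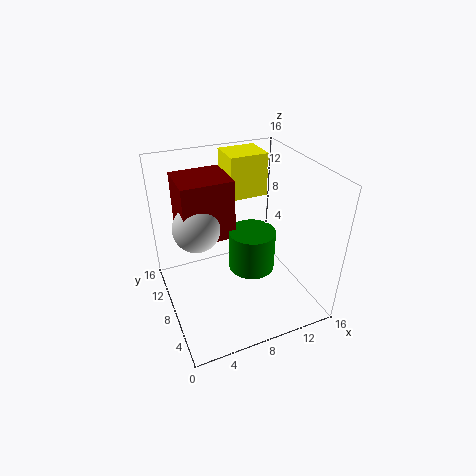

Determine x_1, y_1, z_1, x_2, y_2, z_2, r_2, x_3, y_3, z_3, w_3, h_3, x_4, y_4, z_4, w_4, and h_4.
x_1 = 3.5; y_1 = 8.5; z_1 = 10; x_2 = 9; y_2 = 6.5; z_2 = 5; r_2 = 2.5; x_3 = 8.5; y_3 = 11; z_3 = 11; w_3 = 4.5; h_3 = 5; x_4 = 2; y_4 = 7.5; z_4 = 8.5; w_4 = 5.5; h_4 = 6.5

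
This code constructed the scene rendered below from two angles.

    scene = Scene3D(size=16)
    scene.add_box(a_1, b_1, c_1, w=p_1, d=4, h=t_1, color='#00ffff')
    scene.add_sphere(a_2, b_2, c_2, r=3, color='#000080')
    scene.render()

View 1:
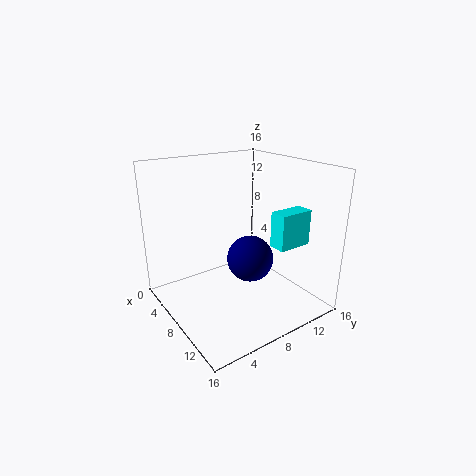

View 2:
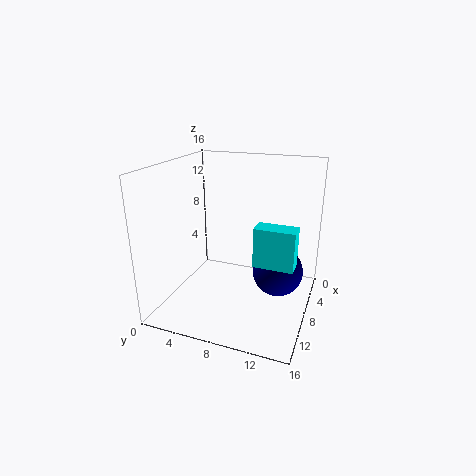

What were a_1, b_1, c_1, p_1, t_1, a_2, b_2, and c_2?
a_1 = 10
b_1 = 11
c_1 = 7
p_1 = 2
t_1 = 4
a_2 = 5
b_2 = 12
c_2 = 3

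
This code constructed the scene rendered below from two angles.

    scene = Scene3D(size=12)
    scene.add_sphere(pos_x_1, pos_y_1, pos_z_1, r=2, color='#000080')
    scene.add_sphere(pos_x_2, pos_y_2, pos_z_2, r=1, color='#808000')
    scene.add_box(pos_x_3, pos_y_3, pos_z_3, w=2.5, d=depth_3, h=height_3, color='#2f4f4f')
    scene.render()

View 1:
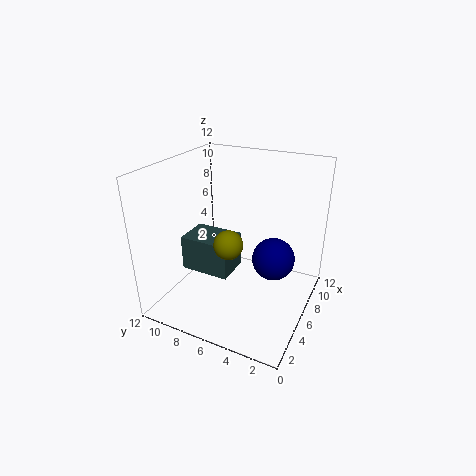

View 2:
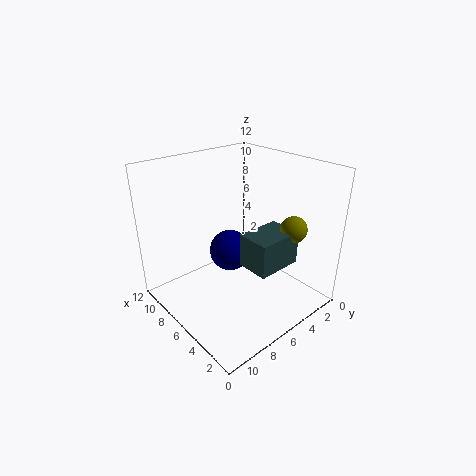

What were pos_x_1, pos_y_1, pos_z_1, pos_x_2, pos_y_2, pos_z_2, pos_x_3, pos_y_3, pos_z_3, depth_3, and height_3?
pos_x_1 = 9.5, pos_y_1 = 4, pos_z_1 = 2.5, pos_x_2 = 1.5, pos_y_2 = 4.5, pos_z_2 = 8, pos_x_3 = 1, pos_y_3 = 4.5, pos_z_3 = 5.5, depth_3 = 3.5, height_3 = 2.5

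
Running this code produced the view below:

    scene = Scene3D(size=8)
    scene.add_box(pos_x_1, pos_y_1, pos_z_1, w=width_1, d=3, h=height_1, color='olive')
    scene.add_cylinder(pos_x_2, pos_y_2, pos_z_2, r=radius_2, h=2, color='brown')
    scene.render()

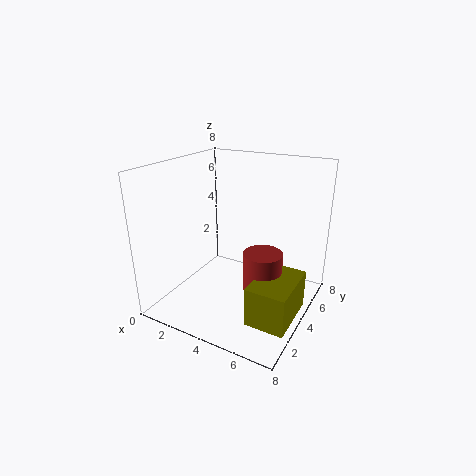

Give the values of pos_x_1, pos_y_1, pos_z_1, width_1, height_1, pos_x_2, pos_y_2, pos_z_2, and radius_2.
pos_x_1 = 6, pos_y_1 = 1, pos_z_1 = 1, width_1 = 2, height_1 = 2, pos_x_2 = 6, pos_y_2 = 3, pos_z_2 = 2, radius_2 = 1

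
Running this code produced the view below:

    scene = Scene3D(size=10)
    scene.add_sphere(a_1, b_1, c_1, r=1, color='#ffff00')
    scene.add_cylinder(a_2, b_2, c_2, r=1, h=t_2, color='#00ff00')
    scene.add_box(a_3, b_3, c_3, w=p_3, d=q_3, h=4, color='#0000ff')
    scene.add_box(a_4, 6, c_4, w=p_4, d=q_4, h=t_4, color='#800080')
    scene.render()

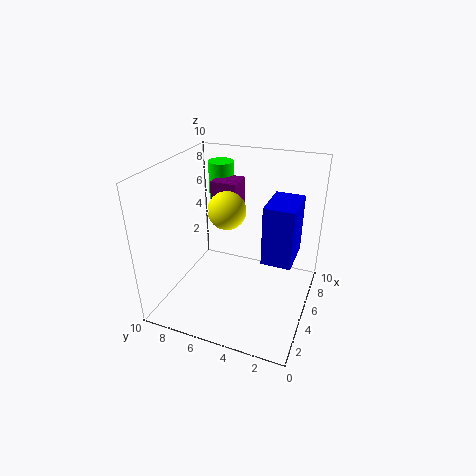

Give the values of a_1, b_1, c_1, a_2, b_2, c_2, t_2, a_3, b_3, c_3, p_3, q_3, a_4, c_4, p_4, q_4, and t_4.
a_1 = 1; b_1 = 4; c_1 = 9; a_2 = 9; b_2 = 8; c_2 = 6; t_2 = 3; a_3 = 4; b_3 = 1; c_3 = 4; p_3 = 3; q_3 = 2; a_4 = 7; c_4 = 6; p_4 = 2; q_4 = 2; t_4 = 2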